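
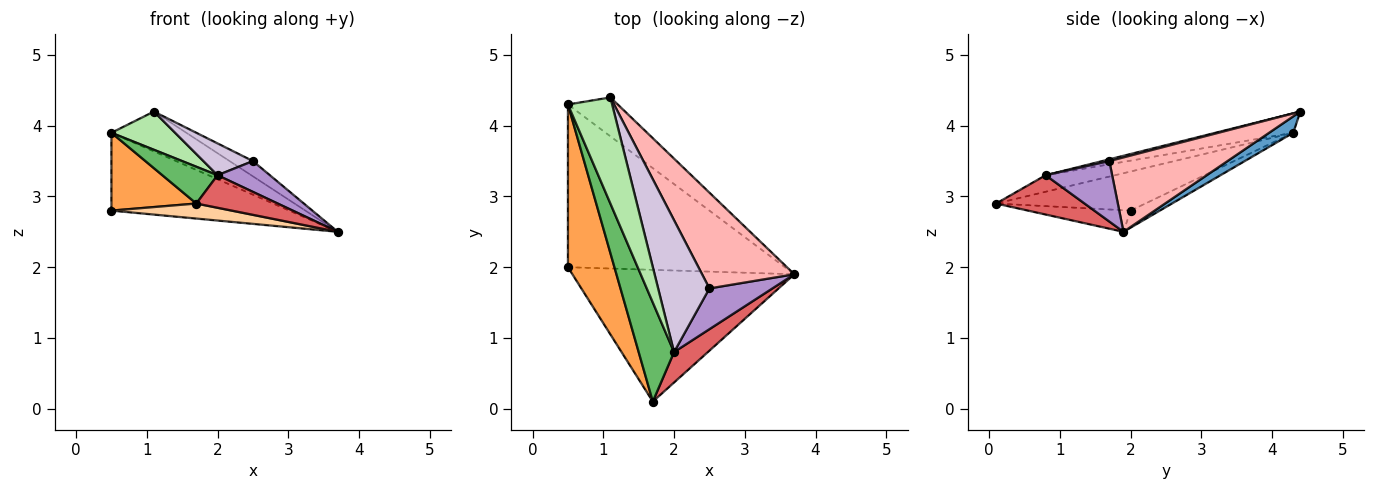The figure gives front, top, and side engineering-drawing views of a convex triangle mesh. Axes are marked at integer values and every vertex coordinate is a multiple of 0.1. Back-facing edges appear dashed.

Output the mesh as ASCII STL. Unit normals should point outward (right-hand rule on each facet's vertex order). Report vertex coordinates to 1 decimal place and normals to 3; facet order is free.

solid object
 facet normal 0.225 0.697 -0.681
  outer loop
   vertex 1.1 4.4 4.2
   vertex 3.7 1.9 2.5
   vertex 0.5 4.3 3.9
  endloop
 endfacet
 facet normal -0.071 0.430 -0.900
  outer loop
   vertex 0.5 2.0 2.8
   vertex 0.5 4.3 3.9
   vertex 3.7 1.9 2.5
  endloop
 endfacet
 facet normal -0.604 -0.344 0.719
  outer loop
   vertex 0.5 2.0 2.8
   vertex 1.7 0.1 2.9
   vertex 0.5 4.3 3.9
  endloop
 endfacet
 facet normal -0.096 -0.113 -0.989
  outer loop
   vertex 0.5 2.0 2.8
   vertex 3.7 1.9 2.5
   vertex 1.7 0.1 2.9
  endloop
 endfacet
 facet normal -0.401 -0.319 0.859
  outer loop
   vertex 2.0 0.8 3.3
   vertex 0.5 4.3 3.9
   vertex 1.7 0.1 2.9
  endloop
 endfacet
 facet normal -0.383 -0.313 0.869
  outer loop
   vertex 2.0 0.8 3.3
   vertex 1.1 4.4 4.2
   vertex 0.5 4.3 3.9
  endloop
 endfacet
 facet normal 0.622 -0.572 0.535
  outer loop
   vertex 2.0 0.8 3.3
   vertex 1.7 0.1 2.9
   vertex 3.7 1.9 2.5
  endloop
 endfacet
 facet normal 0.623 0.123 0.772
  outer loop
   vertex 2.5 1.7 3.5
   vertex 3.7 1.9 2.5
   vertex 1.1 4.4 4.2
  endloop
 endfacet
 facet normal 0.608 -0.479 0.634
  outer loop
   vertex 2.5 1.7 3.5
   vertex 2.0 0.8 3.3
   vertex 3.7 1.9 2.5
  endloop
 endfacet
 facet normal 0.034 -0.235 0.972
  outer loop
   vertex 2.5 1.7 3.5
   vertex 1.1 4.4 4.2
   vertex 2.0 0.8 3.3
  endloop
 endfacet
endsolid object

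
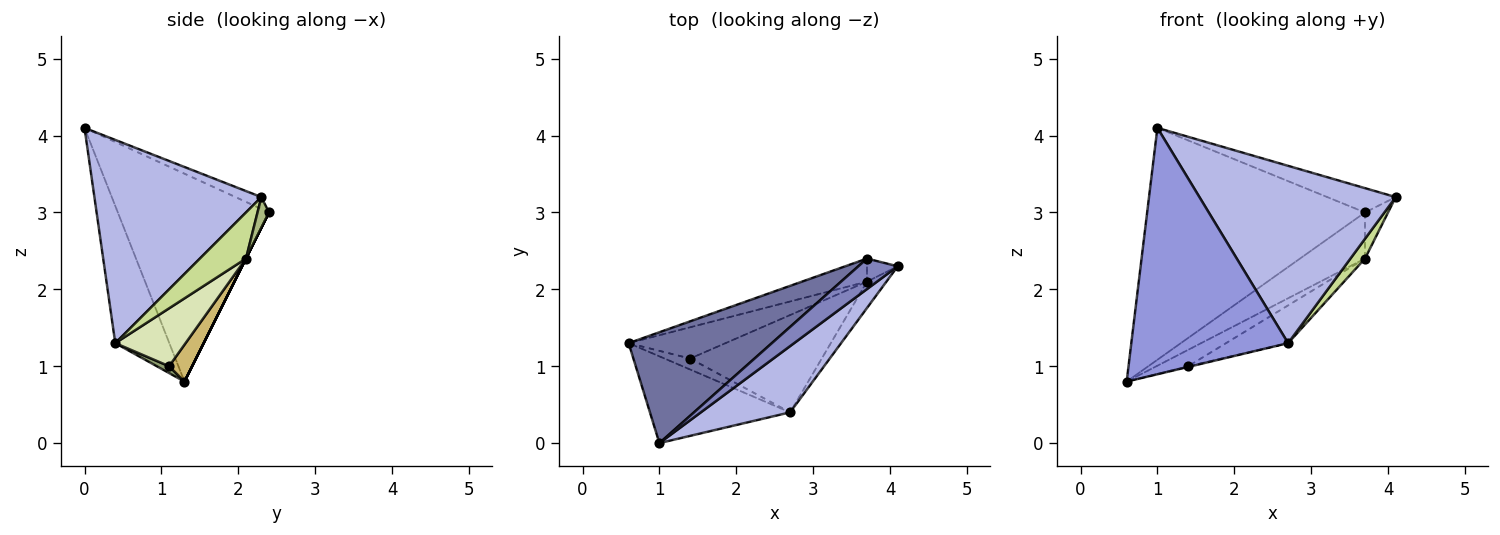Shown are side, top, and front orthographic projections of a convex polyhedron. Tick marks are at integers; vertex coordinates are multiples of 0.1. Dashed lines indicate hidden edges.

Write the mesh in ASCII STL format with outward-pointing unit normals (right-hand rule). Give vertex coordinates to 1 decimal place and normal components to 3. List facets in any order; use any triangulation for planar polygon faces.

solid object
 facet normal -0.531 0.765 0.366
  outer loop
   vertex 3.7 2.4 3.0
   vertex 0.6 1.3 0.8
   vertex 1.0 0.0 4.1
  endloop
 endfacet
 facet normal -0.229 0.607 0.761
  outer loop
   vertex 3.7 2.4 3.0
   vertex 1.0 0.0 4.1
   vertex 4.1 2.3 3.2
  endloop
 endfacet
 facet normal -0.309 -0.897 -0.316
  outer loop
   vertex 2.7 0.4 1.3
   vertex 1.0 0.0 4.1
   vertex 0.6 1.3 0.8
  endloop
 endfacet
 facet normal 0.623 -0.733 0.274
  outer loop
   vertex 2.7 0.4 1.3
   vertex 4.1 2.3 3.2
   vertex 1.0 0.0 4.1
  endloop
 endfacet
 facet normal 0.257 0.064 -0.964
  outer loop
   vertex 1.4 1.1 1.0
   vertex 2.7 0.4 1.3
   vertex 0.6 1.3 0.8
  endloop
 endfacet
 facet normal 0.408 0.816 -0.408
  outer loop
   vertex 3.7 2.1 2.4
   vertex 3.7 2.4 3.0
   vertex 4.1 2.3 3.2
  endloop
 endfacet
 facet normal 0.885 -0.279 -0.373
  outer loop
   vertex 3.7 2.1 2.4
   vertex 4.1 2.3 3.2
   vertex 2.7 0.4 1.3
  endloop
 endfacet
 facet normal 0.379 0.335 -0.862
  outer loop
   vertex 3.7 2.1 2.4
   vertex 2.7 0.4 1.3
   vertex 1.4 1.1 1.0
  endloop
 endfacet
 facet normal 0.000 0.894 -0.447
  outer loop
   vertex 3.7 2.1 2.4
   vertex 0.6 1.3 0.8
   vertex 3.7 2.4 3.0
  endloop
 endfacet
 facet normal 0.320 0.440 -0.839
  outer loop
   vertex 3.7 2.1 2.4
   vertex 1.4 1.1 1.0
   vertex 0.6 1.3 0.8
  endloop
 endfacet
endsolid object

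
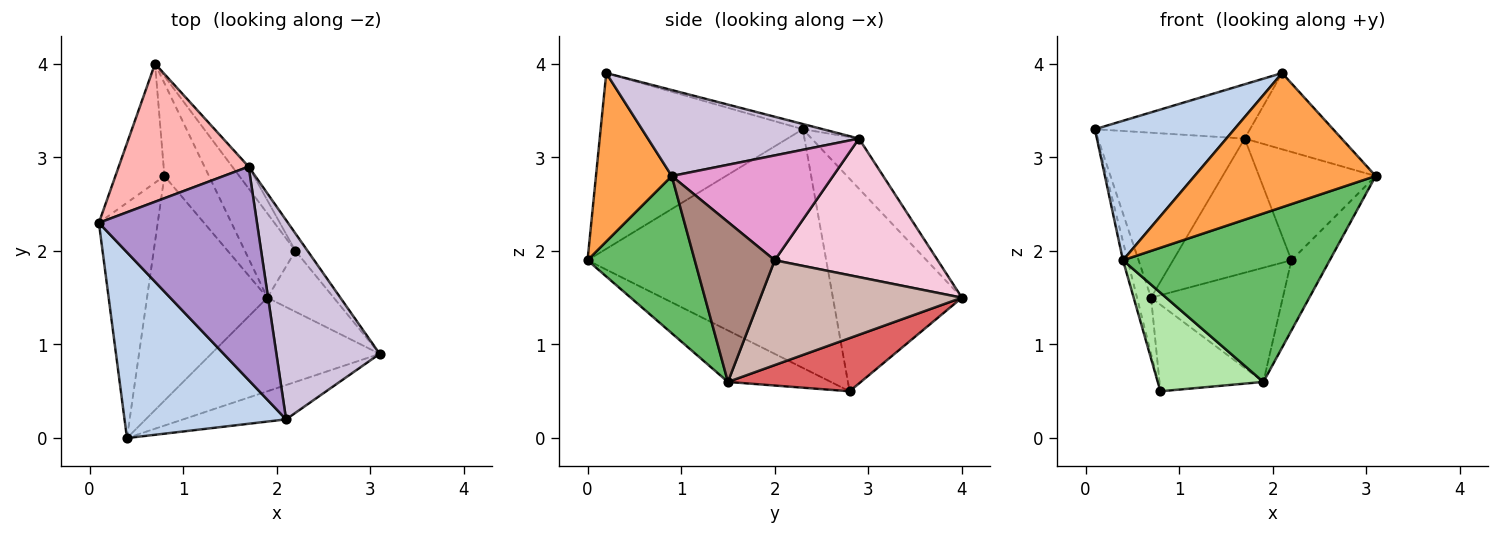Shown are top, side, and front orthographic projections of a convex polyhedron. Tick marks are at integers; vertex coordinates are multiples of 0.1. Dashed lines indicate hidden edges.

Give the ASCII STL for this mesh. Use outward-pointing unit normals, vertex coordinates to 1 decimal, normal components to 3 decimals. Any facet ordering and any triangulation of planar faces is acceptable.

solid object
 facet normal -0.971 0.019 -0.239
  outer loop
   vertex 0.8 2.8 0.5
   vertex 0.4 0.0 1.9
   vertex 0.1 2.3 3.3
  endloop
 endfacet
 facet normal -0.656 -0.453 0.603
  outer loop
   vertex 2.1 0.2 3.9
   vertex 0.1 2.3 3.3
   vertex 0.4 0.0 1.9
  endloop
 endfacet
 facet normal 0.376 -0.898 -0.230
  outer loop
   vertex 2.1 0.2 3.9
   vertex 0.4 0.0 1.9
   vertex 3.1 0.9 2.8
  endloop
 endfacet
 facet normal -0.969 0.105 -0.223
  outer loop
   vertex 0.7 4.0 1.5
   vertex 0.8 2.8 0.5
   vertex 0.1 2.3 3.3
  endloop
 endfacet
 facet normal 0.413 -0.796 -0.442
  outer loop
   vertex 1.9 1.5 0.6
   vertex 3.1 0.9 2.8
   vertex 0.4 0.0 1.9
  endloop
 endfacet
 facet normal -0.365 -0.374 -0.853
  outer loop
   vertex 1.9 1.5 0.6
   vertex 0.4 0.0 1.9
   vertex 0.8 2.8 0.5
  endloop
 endfacet
 facet normal 0.657 0.514 -0.551
  outer loop
   vertex 1.9 1.5 0.6
   vertex 0.8 2.8 0.5
   vertex 0.7 4.0 1.5
  endloop
 endfacet
 facet normal -0.240 0.744 0.623
  outer loop
   vertex 1.7 2.9 3.2
   vertex 0.7 4.0 1.5
   vertex 0.1 2.3 3.3
  endloop
 endfacet
 facet normal -0.032 0.246 0.969
  outer loop
   vertex 1.7 2.9 3.2
   vertex 0.1 2.3 3.3
   vertex 2.1 0.2 3.9
  endloop
 endfacet
 facet normal 0.614 0.282 0.737
  outer loop
   vertex 1.7 2.9 3.2
   vertex 2.1 0.2 3.9
   vertex 3.1 0.9 2.8
  endloop
 endfacet
 facet normal 0.845 0.404 -0.350
  outer loop
   vertex 2.2 2.0 1.9
   vertex 3.1 0.9 2.8
   vertex 1.9 1.5 0.6
  endloop
 endfacet
 facet normal 0.776 0.507 -0.374
  outer loop
   vertex 2.2 2.0 1.9
   vertex 1.9 1.5 0.6
   vertex 0.7 4.0 1.5
  endloop
 endfacet
 facet normal 0.807 0.583 -0.094
  outer loop
   vertex 2.2 2.0 1.9
   vertex 1.7 2.9 3.2
   vertex 3.1 0.9 2.8
  endloop
 endfacet
 facet normal 0.805 0.585 -0.095
  outer loop
   vertex 2.2 2.0 1.9
   vertex 0.7 4.0 1.5
   vertex 1.7 2.9 3.2
  endloop
 endfacet
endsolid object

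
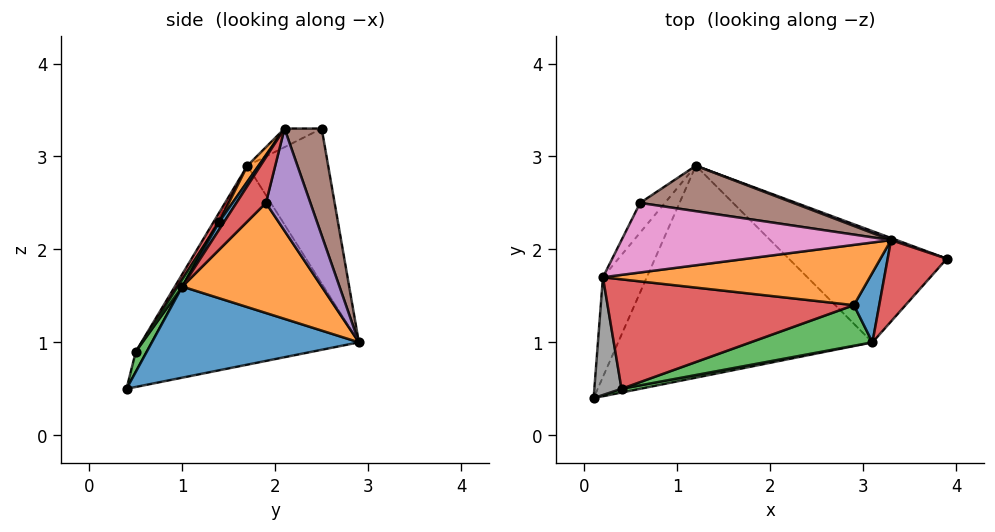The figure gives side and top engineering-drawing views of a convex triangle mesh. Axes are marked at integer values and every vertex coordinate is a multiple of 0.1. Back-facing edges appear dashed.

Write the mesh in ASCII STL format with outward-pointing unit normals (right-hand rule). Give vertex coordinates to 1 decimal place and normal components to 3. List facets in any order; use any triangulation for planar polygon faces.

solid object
 facet normal 0.337 0.040 -0.941
  outer loop
   vertex 3.1 1.0 1.6
   vertex 0.1 0.4 0.5
   vertex 1.2 2.9 1.0
  endloop
 endfacet
 facet normal 0.546 0.298 -0.783
  outer loop
   vertex 3.1 1.0 1.6
   vertex 1.2 2.9 1.0
   vertex 3.9 1.9 2.5
  endloop
 endfacet
 facet normal 0.146 -0.980 0.135
  outer loop
   vertex 0.4 0.5 0.9
   vertex 0.1 0.4 0.5
   vertex 3.1 1.0 1.6
  endloop
 endfacet
 facet normal 0.366 -0.800 0.475
  outer loop
   vertex 3.3 2.1 3.3
   vertex 3.1 1.0 1.6
   vertex 3.9 1.9 2.5
  endloop
 endfacet
 facet normal 0.338 0.941 0.018
  outer loop
   vertex 3.3 2.1 3.3
   vertex 3.9 1.9 2.5
   vertex 1.2 2.9 1.0
  endloop
 endfacet
 facet normal 0.143 0.968 0.206
  outer loop
   vertex 3.3 2.1 3.3
   vertex 1.2 2.9 1.0
   vertex 0.6 2.5 3.3
  endloop
 endfacet
 facet normal -0.062 -0.421 0.905
  outer loop
   vertex 0.2 1.7 2.9
   vertex 3.3 2.1 3.3
   vertex 0.6 2.5 3.3
  endloop
 endfacet
 facet normal -0.338 -0.821 0.459
  outer loop
   vertex 0.2 1.7 2.9
   vertex 0.1 0.4 0.5
   vertex 0.4 0.5 0.9
  endloop
 endfacet
 facet normal -0.883 0.427 -0.195
  outer loop
   vertex 0.2 1.7 2.9
   vertex 1.2 2.9 1.0
   vertex 0.1 0.4 0.5
  endloop
 endfacet
 facet normal -0.857 0.497 -0.137
  outer loop
   vertex 0.2 1.7 2.9
   vertex 0.6 2.5 3.3
   vertex 1.2 2.9 1.0
  endloop
 endfacet
 facet normal 0.157 -0.837 0.523
  outer loop
   vertex 2.9 1.4 2.3
   vertex 3.1 1.0 1.6
   vertex 3.3 2.1 3.3
  endloop
 endfacet
 facet normal 0.034 -0.825 0.564
  outer loop
   vertex 2.9 1.4 2.3
   vertex 3.3 2.1 3.3
   vertex 0.2 1.7 2.9
  endloop
 endfacet
 facet normal 0.030 -0.864 0.502
  outer loop
   vertex 2.9 1.4 2.3
   vertex 0.4 0.5 0.9
   vertex 3.1 1.0 1.6
  endloop
 endfacet
 facet normal 0.019 -0.856 0.516
  outer loop
   vertex 2.9 1.4 2.3
   vertex 0.2 1.7 2.9
   vertex 0.4 0.5 0.9
  endloop
 endfacet
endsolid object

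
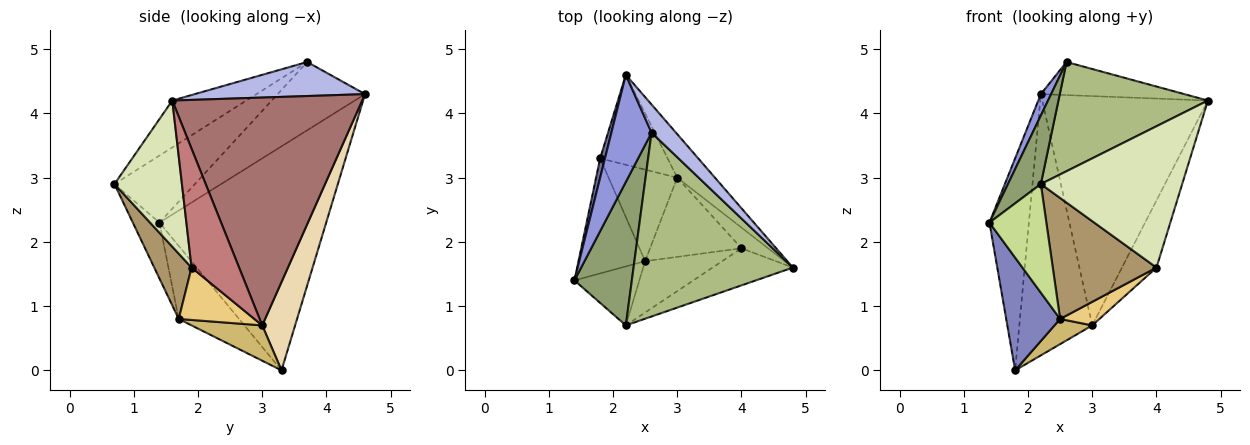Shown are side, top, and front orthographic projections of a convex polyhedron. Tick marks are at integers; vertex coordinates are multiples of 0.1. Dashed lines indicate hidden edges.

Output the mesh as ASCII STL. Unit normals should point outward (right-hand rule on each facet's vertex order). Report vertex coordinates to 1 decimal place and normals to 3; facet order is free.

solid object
 facet normal -0.973 0.230 0.021
  outer loop
   vertex 1.8 3.3 0.0
   vertex 1.4 1.4 2.3
   vertex 2.2 4.6 4.3
  endloop
 endfacet
 facet normal -0.617 -0.551 -0.562
  outer loop
   vertex 2.5 1.7 0.8
   vertex 1.4 1.4 2.3
   vertex 1.8 3.3 0.0
  endloop
 endfacet
 facet normal -0.858 -0.101 0.504
  outer loop
   vertex 2.6 3.7 4.8
   vertex 2.2 4.6 4.3
   vertex 1.4 1.4 2.3
  endloop
 endfacet
 facet normal 0.671 0.565 0.481
  outer loop
   vertex 2.6 3.7 4.8
   vertex 4.8 1.6 4.2
   vertex 2.2 4.6 4.3
  endloop
 endfacet
 facet normal -0.725 -0.297 0.621
  outer loop
   vertex 2.2 0.7 2.9
   vertex 2.6 3.7 4.8
   vertex 1.4 1.4 2.3
  endloop
 endfacet
 facet normal -0.245 -0.495 0.833
  outer loop
   vertex 2.2 0.7 2.9
   vertex 4.8 1.6 4.2
   vertex 2.6 3.7 4.8
  endloop
 endfacet
 facet normal -0.380 -0.813 -0.441
  outer loop
   vertex 2.2 0.7 2.9
   vertex 1.4 1.4 2.3
   vertex 2.5 1.7 0.8
  endloop
 endfacet
 facet normal 0.419 -0.878 -0.230
  outer loop
   vertex 2.2 0.7 2.9
   vertex 4.0 1.9 1.6
   vertex 4.8 1.6 4.2
  endloop
 endfacet
 facet normal 0.314 -0.874 -0.371
  outer loop
   vertex 2.2 0.7 2.9
   vertex 2.5 1.7 0.8
   vertex 4.0 1.9 1.6
  endloop
 endfacet
 facet normal 0.445 -0.237 -0.864
  outer loop
   vertex 3.0 3.0 0.7
   vertex 2.5 1.7 0.8
   vertex 1.8 3.3 0.0
  endloop
 endfacet
 facet normal 0.481 -0.250 -0.840
  outer loop
   vertex 3.0 3.0 0.7
   vertex 4.0 1.9 1.6
   vertex 2.5 1.7 0.8
  endloop
 endfacet
 facet normal 0.392 0.870 -0.299
  outer loop
   vertex 3.0 3.0 0.7
   vertex 1.8 3.3 0.0
   vertex 2.2 4.6 4.3
  endloop
 endfacet
 facet normal 0.748 0.652 -0.124
  outer loop
   vertex 3.0 3.0 0.7
   vertex 2.2 4.6 4.3
   vertex 4.8 1.6 4.2
  endloop
 endfacet
 facet normal 0.796 0.578 -0.178
  outer loop
   vertex 3.0 3.0 0.7
   vertex 4.8 1.6 4.2
   vertex 4.0 1.9 1.6
  endloop
 endfacet
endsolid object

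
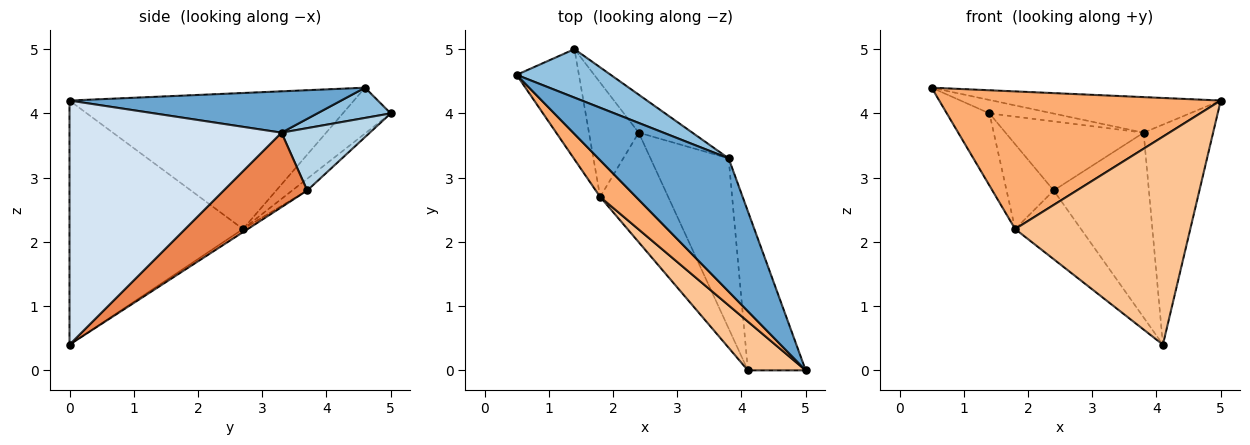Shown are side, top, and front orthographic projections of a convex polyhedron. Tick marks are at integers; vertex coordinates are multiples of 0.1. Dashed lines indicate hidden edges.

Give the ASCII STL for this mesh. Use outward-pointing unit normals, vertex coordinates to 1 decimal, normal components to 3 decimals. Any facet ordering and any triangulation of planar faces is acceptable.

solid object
 facet normal 0.293 0.247 0.924
  outer loop
   vertex 3.8 3.3 3.7
   vertex 0.5 4.6 4.4
   vertex 5.0 0.0 4.2
  endloop
 endfacet
 facet normal 0.296 0.255 0.921
  outer loop
   vertex 3.8 3.3 3.7
   vertex 1.4 5.0 4.0
   vertex 0.5 4.6 4.4
  endloop
 endfacet
 facet normal 0.489 0.764 -0.421
  outer loop
   vertex 3.8 3.3 3.7
   vertex 2.4 3.7 2.8
   vertex 1.4 5.0 4.0
  endloop
 endfacet
 facet normal 0.927 0.304 -0.220
  outer loop
   vertex 3.8 3.3 3.7
   vertex 5.0 0.0 4.2
   vertex 4.1 0.0 0.4
  endloop
 endfacet
 facet normal 0.542 0.618 -0.569
  outer loop
   vertex 3.8 3.3 3.7
   vertex 4.1 0.0 0.4
   vertex 2.4 3.7 2.8
  endloop
 endfacet
 facet normal -0.699 -0.691 0.184
  outer loop
   vertex 1.8 2.7 2.2
   vertex 5.0 0.0 4.2
   vertex 0.5 4.6 4.4
  endloop
 endfacet
 facet normal -0.694 -0.701 0.164
  outer loop
   vertex 1.8 2.7 2.2
   vertex 4.1 0.0 0.4
   vertex 5.0 0.0 4.2
  endloop
 endfacet
 facet normal -0.039 0.531 -0.846
  outer loop
   vertex 1.8 2.7 2.2
   vertex 2.4 3.7 2.8
   vertex 4.1 0.0 0.4
  endloop
 endfacet
 facet normal -0.524 0.467 -0.713
  outer loop
   vertex 1.8 2.7 2.2
   vertex 0.5 4.6 4.4
   vertex 1.4 5.0 4.0
  endloop
 endfacet
 facet normal -0.186 0.585 -0.789
  outer loop
   vertex 1.8 2.7 2.2
   vertex 1.4 5.0 4.0
   vertex 2.4 3.7 2.8
  endloop
 endfacet
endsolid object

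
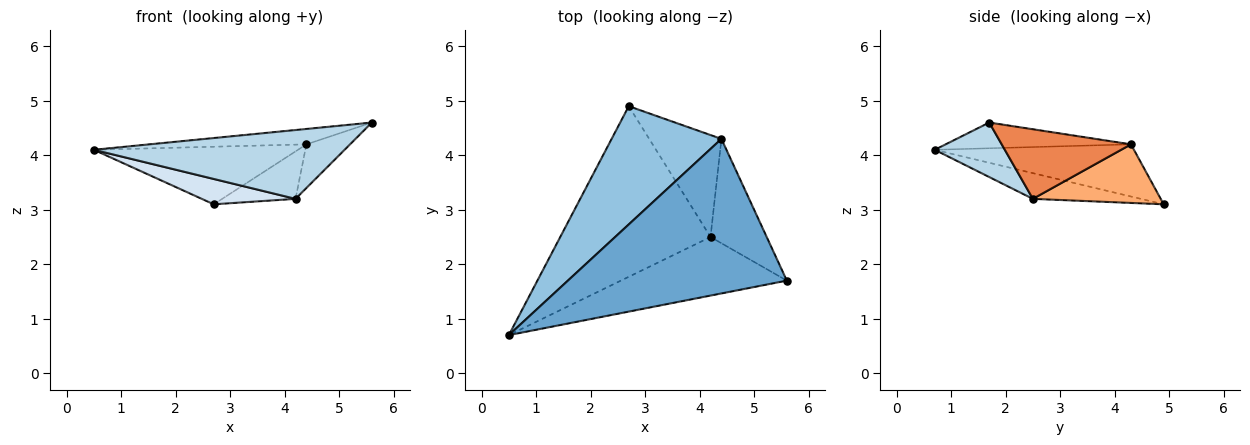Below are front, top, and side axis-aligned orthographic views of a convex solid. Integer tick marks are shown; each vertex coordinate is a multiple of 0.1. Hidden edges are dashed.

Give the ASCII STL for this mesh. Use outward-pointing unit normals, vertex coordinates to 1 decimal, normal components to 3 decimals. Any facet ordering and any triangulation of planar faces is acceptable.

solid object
 facet normal -0.116 0.098 0.988
  outer loop
   vertex 4.4 4.3 4.2
   vertex 0.5 0.7 4.1
   vertex 5.6 1.7 4.6
  endloop
 endfacet
 facet normal -0.393 0.403 0.827
  outer loop
   vertex 4.4 4.3 4.2
   vertex 2.7 4.9 3.1
   vertex 0.5 0.7 4.1
  endloop
 endfacet
 facet normal 0.208 -0.745 -0.634
  outer loop
   vertex 4.2 2.5 3.2
   vertex 5.6 1.7 4.6
   vertex 0.5 0.7 4.1
  endloop
 endfacet
 facet normal -0.167 -0.145 -0.975
  outer loop
   vertex 4.2 2.5 3.2
   vertex 0.5 0.7 4.1
   vertex 2.7 4.9 3.1
  endloop
 endfacet
 facet normal 0.753 0.254 -0.608
  outer loop
   vertex 4.2 2.5 3.2
   vertex 4.4 4.3 4.2
   vertex 5.6 1.7 4.6
  endloop
 endfacet
 facet normal 0.593 0.340 -0.730
  outer loop
   vertex 4.2 2.5 3.2
   vertex 2.7 4.9 3.1
   vertex 4.4 4.3 4.2
  endloop
 endfacet
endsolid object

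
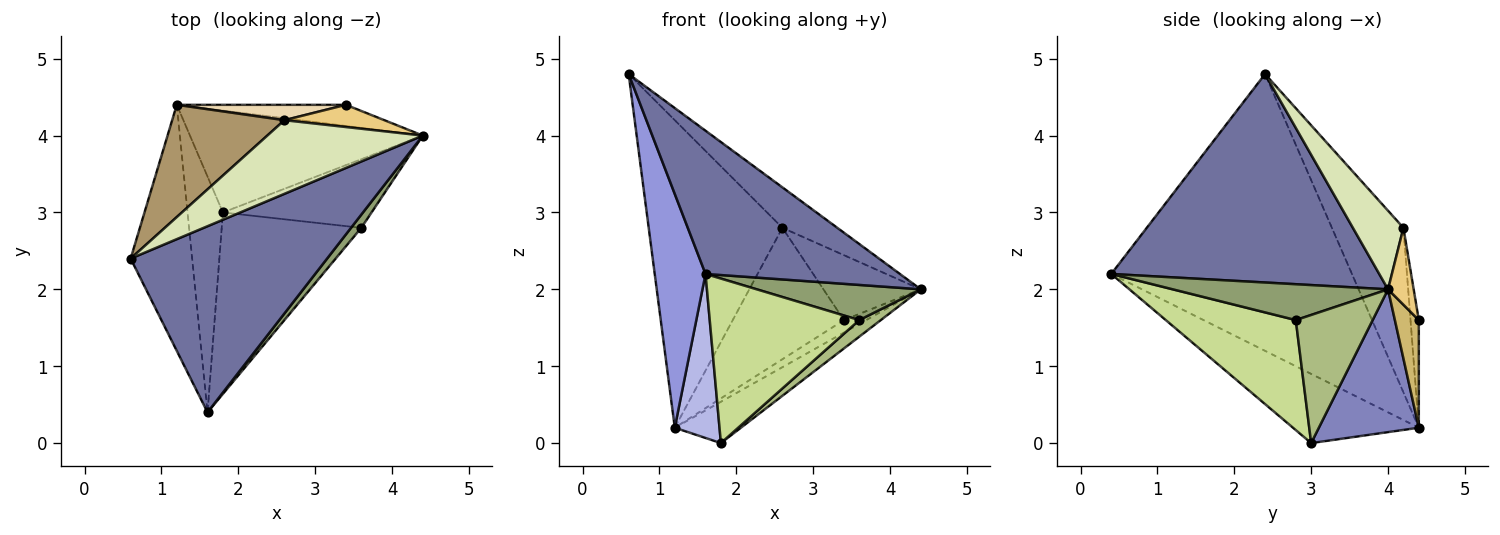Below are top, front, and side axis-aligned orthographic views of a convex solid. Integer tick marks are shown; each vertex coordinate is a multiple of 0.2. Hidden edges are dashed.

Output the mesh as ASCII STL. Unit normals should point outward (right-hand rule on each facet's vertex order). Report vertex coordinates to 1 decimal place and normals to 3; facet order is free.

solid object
 facet normal 0.644 -0.467 0.607
  outer loop
   vertex 1.6 0.4 2.2
   vertex 4.4 4.0 2.0
   vertex 0.6 2.4 4.8
  endloop
 endfacet
 facet normal 0.494 0.327 -0.806
  outer loop
   vertex 1.2 4.4 0.2
   vertex 4.4 4.0 2.0
   vertex 1.8 3.0 0.0
  endloop
 endfacet
 facet normal -0.956 -0.202 -0.212
  outer loop
   vertex 1.2 4.4 0.2
   vertex 1.6 0.4 2.2
   vertex 0.6 2.4 4.8
  endloop
 endfacet
 facet normal -0.849 -0.302 -0.434
  outer loop
   vertex 1.2 4.4 0.2
   vertex 1.8 3.0 0.0
   vertex 1.6 0.4 2.2
  endloop
 endfacet
 facet normal 0.776 -0.591 0.222
  outer loop
   vertex 3.6 2.8 1.6
   vertex 4.4 4.0 2.0
   vertex 1.6 0.4 2.2
  endloop
 endfacet
 facet normal 0.642 -0.180 -0.745
  outer loop
   vertex 3.6 2.8 1.6
   vertex 1.8 3.0 0.0
   vertex 4.4 4.0 2.0
  endloop
 endfacet
 facet normal 0.504 -0.580 -0.640
  outer loop
   vertex 3.6 2.8 1.6
   vertex 1.6 0.4 2.2
   vertex 1.8 3.0 0.0
  endloop
 endfacet
 facet normal 0.405 0.440 0.801
  outer loop
   vertex 2.6 4.2 2.8
   vertex 0.6 2.4 4.8
   vertex 4.4 4.0 2.0
  endloop
 endfacet
 facet normal -0.449 0.839 0.306
  outer loop
   vertex 2.6 4.2 2.8
   vertex 1.2 4.4 0.2
   vertex 0.6 2.4 4.8
  endloop
 endfacet
 facet normal 0.480 0.446 -0.755
  outer loop
   vertex 3.4 4.4 1.6
   vertex 4.4 4.0 2.0
   vertex 1.2 4.4 0.2
  endloop
 endfacet
 facet normal 0.242 0.918 0.314
  outer loop
   vertex 3.4 4.4 1.6
   vertex 2.6 4.2 2.8
   vertex 4.4 4.0 2.0
  endloop
 endfacet
 facet normal -0.074 0.991 0.116
  outer loop
   vertex 3.4 4.4 1.6
   vertex 1.2 4.4 0.2
   vertex 2.6 4.2 2.8
  endloop
 endfacet
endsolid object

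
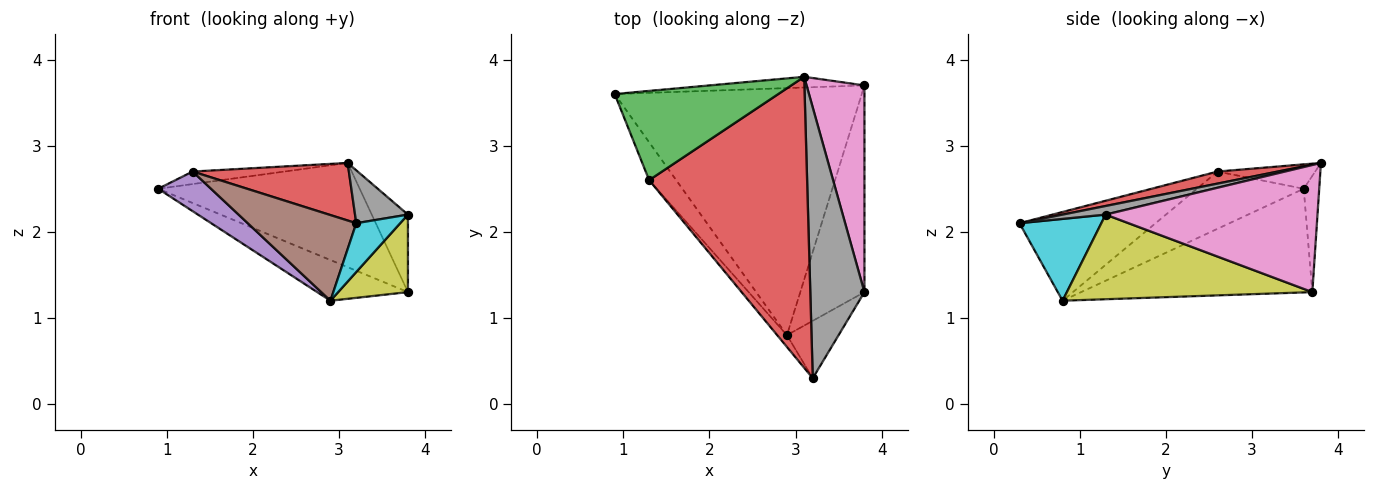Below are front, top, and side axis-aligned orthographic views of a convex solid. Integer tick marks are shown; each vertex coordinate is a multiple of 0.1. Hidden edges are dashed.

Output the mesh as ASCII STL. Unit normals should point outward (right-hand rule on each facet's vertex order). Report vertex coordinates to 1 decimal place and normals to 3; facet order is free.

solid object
 facet normal -0.076 0.992 -0.102
  outer loop
   vertex 3.1 3.8 2.8
   vertex 3.8 3.7 1.3
   vertex 0.9 3.6 2.5
  endloop
 endfacet
 facet normal -0.382 0.150 -0.912
  outer loop
   vertex 2.9 0.8 1.2
   vertex 0.9 3.6 2.5
   vertex 3.8 3.7 1.3
  endloop
 endfacet
 facet normal -0.146 0.137 0.980
  outer loop
   vertex 1.3 2.6 2.7
   vertex 3.1 3.8 2.8
   vertex 0.9 3.6 2.5
  endloop
 endfacet
 facet normal 0.075 -0.194 0.978
  outer loop
   vertex 1.3 2.6 2.7
   vertex 3.2 0.3 2.1
   vertex 3.1 3.8 2.8
  endloop
 endfacet
 facet normal -0.825 -0.408 -0.390
  outer loop
   vertex 1.3 2.6 2.7
   vertex 0.9 3.6 2.5
   vertex 2.9 0.8 1.2
  endloop
 endfacet
 facet normal -0.779 -0.621 -0.085
  outer loop
   vertex 1.3 2.6 2.7
   vertex 2.9 0.8 1.2
   vertex 3.2 0.3 2.1
  endloop
 endfacet
 facet normal 0.899 0.154 0.409
  outer loop
   vertex 3.8 1.3 2.2
   vertex 3.8 3.7 1.3
   vertex 3.1 3.8 2.8
  endloop
 endfacet
 facet normal 0.154 -0.190 0.970
  outer loop
   vertex 3.8 1.3 2.2
   vertex 3.1 3.8 2.8
   vertex 3.2 0.3 2.1
  endloop
 endfacet
 facet normal 0.777 -0.221 -0.589
  outer loop
   vertex 3.8 1.3 2.2
   vertex 2.9 0.8 1.2
   vertex 3.8 3.7 1.3
  endloop
 endfacet
 facet normal 0.770 -0.413 -0.486
  outer loop
   vertex 3.8 1.3 2.2
   vertex 3.2 0.3 2.1
   vertex 2.9 0.8 1.2
  endloop
 endfacet
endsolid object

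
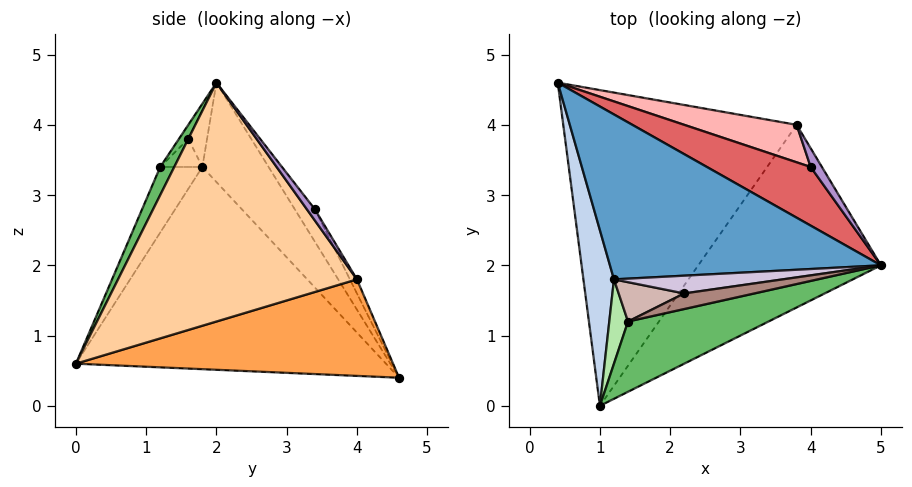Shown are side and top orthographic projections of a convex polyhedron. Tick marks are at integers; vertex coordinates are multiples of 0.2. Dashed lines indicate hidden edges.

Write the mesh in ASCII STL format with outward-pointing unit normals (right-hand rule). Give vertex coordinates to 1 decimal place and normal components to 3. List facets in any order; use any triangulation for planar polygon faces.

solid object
 facet normal -0.255 0.672 0.695
  outer loop
   vertex 1.2 1.8 3.4
   vertex 5.0 2.0 4.6
   vertex 0.4 4.6 0.4
  endloop
 endfacet
 facet normal -0.981 -0.122 0.148
  outer loop
   vertex 1.2 1.8 3.4
   vertex 0.4 4.6 0.4
   vertex 1.0 0.0 0.6
  endloop
 endfacet
 facet normal 0.382 0.010 -0.924
  outer loop
   vertex 3.8 4.0 1.8
   vertex 1.0 0.0 0.6
   vertex 0.4 4.6 0.4
  endloop
 endfacet
 facet normal 0.744 -0.350 -0.569
  outer loop
   vertex 3.8 4.0 1.8
   vertex 5.0 2.0 4.6
   vertex 1.0 0.0 0.6
  endloop
 endfacet
 facet normal 0.077 -0.920 0.383
  outer loop
   vertex 1.4 1.2 3.4
   vertex 1.0 0.0 0.6
   vertex 5.0 2.0 4.6
  endloop
 endfacet
 facet normal -0.916 -0.305 0.262
  outer loop
   vertex 1.4 1.2 3.4
   vertex 1.2 1.8 3.4
   vertex 1.0 0.0 0.6
  endloop
 endfacet
 facet normal -0.209 0.712 0.670
  outer loop
   vertex 4.0 3.4 2.8
   vertex 0.4 4.6 0.4
   vertex 5.0 2.0 4.6
  endloop
 endfacet
 facet normal -0.065 0.850 0.523
  outer loop
   vertex 4.0 3.4 2.8
   vertex 3.8 4.0 1.8
   vertex 0.4 4.6 0.4
  endloop
 endfacet
 facet normal 0.408 0.816 0.408
  outer loop
   vertex 4.0 3.4 2.8
   vertex 5.0 2.0 4.6
   vertex 3.8 4.0 1.8
  endloop
 endfacet
 facet normal -0.302 0.302 0.905
  outer loop
   vertex 2.2 1.6 3.8
   vertex 5.0 2.0 4.6
   vertex 1.2 1.8 3.4
  endloop
 endfacet
 facet normal -0.169 -0.507 0.845
  outer loop
   vertex 2.2 1.6 3.8
   vertex 1.4 1.2 3.4
   vertex 5.0 2.0 4.6
  endloop
 endfacet
 facet normal -0.391 -0.130 0.911
  outer loop
   vertex 2.2 1.6 3.8
   vertex 1.2 1.8 3.4
   vertex 1.4 1.2 3.4
  endloop
 endfacet
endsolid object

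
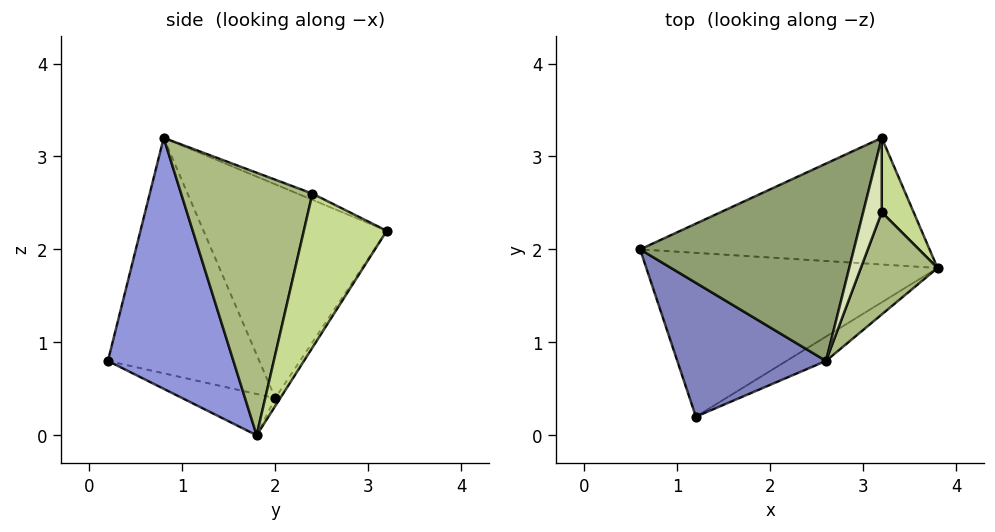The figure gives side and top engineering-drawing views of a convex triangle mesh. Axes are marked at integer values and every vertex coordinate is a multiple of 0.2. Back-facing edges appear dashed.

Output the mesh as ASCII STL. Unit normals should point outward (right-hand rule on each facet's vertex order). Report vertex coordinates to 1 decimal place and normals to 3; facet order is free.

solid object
 facet normal -0.136 -0.258 -0.957
  outer loop
   vertex 1.2 0.2 0.8
   vertex 0.6 2.0 0.4
   vertex 3.8 1.8 0.0
  endloop
 endfacet
 facet normal -0.834 -0.161 0.527
  outer loop
   vertex 2.6 0.8 3.2
   vertex 0.6 2.0 0.4
   vertex 1.2 0.2 0.8
  endloop
 endfacet
 facet normal 0.505 -0.860 -0.079
  outer loop
   vertex 2.6 0.8 3.2
   vertex 1.2 0.2 0.8
   vertex 3.8 1.8 0.0
  endloop
 endfacet
 facet normal -0.015 0.842 -0.540
  outer loop
   vertex 3.2 3.2 2.2
   vertex 3.8 1.8 0.0
   vertex 0.6 2.0 0.4
  endloop
 endfacet
 facet normal -0.640 0.426 0.640
  outer loop
   vertex 3.2 3.2 2.2
   vertex 0.6 2.0 0.4
   vertex 2.6 0.8 3.2
  endloop
 endfacet
 facet normal 0.930 -0.247 0.272
  outer loop
   vertex 3.2 2.4 2.6
   vertex 2.6 0.8 3.2
   vertex 3.8 1.8 0.0
  endloop
 endfacet
 facet normal 0.974 0.101 0.202
  outer loop
   vertex 3.2 2.4 2.6
   vertex 3.8 1.8 0.0
   vertex 3.2 3.2 2.2
  endloop
 endfacet
 facet normal -0.286 0.429 0.857
  outer loop
   vertex 3.2 2.4 2.6
   vertex 3.2 3.2 2.2
   vertex 2.6 0.8 3.2
  endloop
 endfacet
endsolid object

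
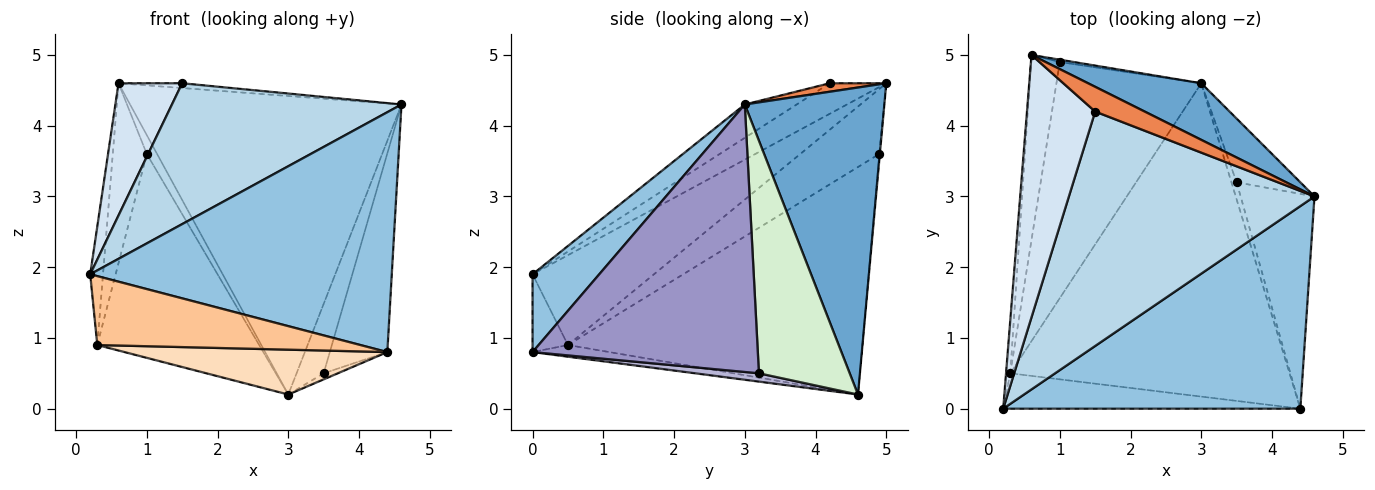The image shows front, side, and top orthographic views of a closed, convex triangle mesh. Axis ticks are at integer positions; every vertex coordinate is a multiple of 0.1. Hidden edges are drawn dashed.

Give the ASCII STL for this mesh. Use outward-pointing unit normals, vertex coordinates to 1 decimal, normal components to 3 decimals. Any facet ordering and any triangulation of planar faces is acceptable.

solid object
 facet normal 0.451 0.877 0.166
  outer loop
   vertex 3.0 4.6 0.2
   vertex 0.6 5.0 4.6
   vertex 4.6 3.0 4.3
  endloop
 endfacet
 facet normal 0.167 -0.753 0.636
  outer loop
   vertex 4.4 0.0 0.8
   vertex 4.6 3.0 4.3
   vertex 0.2 0.0 1.9
  endloop
 endfacet
 facet normal -0.116 -0.512 0.851
  outer loop
   vertex 1.5 4.2 4.6
   vertex 0.2 0.0 1.9
   vertex 4.6 3.0 4.3
  endloop
 endfacet
 facet normal -0.372 -0.418 0.829
  outer loop
   vertex 1.5 4.2 4.6
   vertex 0.6 5.0 4.6
   vertex 0.2 0.0 1.9
  endloop
 endfacet
 facet normal 0.166 0.187 0.968
  outer loop
   vertex 1.5 4.2 4.6
   vertex 4.6 3.0 4.3
   vertex 0.6 5.0 4.6
  endloop
 endfacet
 facet normal -0.062 0.990 -0.124
  outer loop
   vertex 1.0 4.9 3.6
   vertex 0.6 5.0 4.6
   vertex 3.0 4.6 0.2
  endloop
 endfacet
 facet normal -0.119 -0.883 -0.454
  outer loop
   vertex 0.3 0.5 0.9
   vertex 4.4 0.0 0.8
   vertex 0.2 0.0 1.9
  endloop
 endfacet
 facet normal -0.041 -0.142 -0.989
  outer loop
   vertex 0.3 0.5 0.9
   vertex 3.0 4.6 0.2
   vertex 4.4 0.0 0.8
  endloop
 endfacet
 facet normal -0.765 0.421 -0.487
  outer loop
   vertex 0.3 0.5 0.9
   vertex 1.0 4.9 3.6
   vertex 3.0 4.6 0.2
  endloop
 endfacet
 facet normal -0.993 0.105 -0.047
  outer loop
   vertex 0.3 0.5 0.9
   vertex 0.2 0.0 1.9
   vertex 0.6 5.0 4.6
  endloop
 endfacet
 facet normal -0.851 0.367 -0.377
  outer loop
   vertex 0.3 0.5 0.9
   vertex 0.6 5.0 4.6
   vertex 1.0 4.9 3.6
  endloop
 endfacet
 facet normal 0.927 0.277 -0.254
  outer loop
   vertex 3.5 3.2 0.5
   vertex 3.0 4.6 0.2
   vertex 4.6 3.0 4.3
  endloop
 endfacet
 facet normal 0.936 0.239 -0.258
  outer loop
   vertex 3.5 3.2 0.5
   vertex 4.6 3.0 4.3
   vertex 4.4 0.0 0.8
  endloop
 endfacet
 facet normal 0.832 0.185 -0.524
  outer loop
   vertex 3.5 3.2 0.5
   vertex 4.4 0.0 0.8
   vertex 3.0 4.6 0.2
  endloop
 endfacet
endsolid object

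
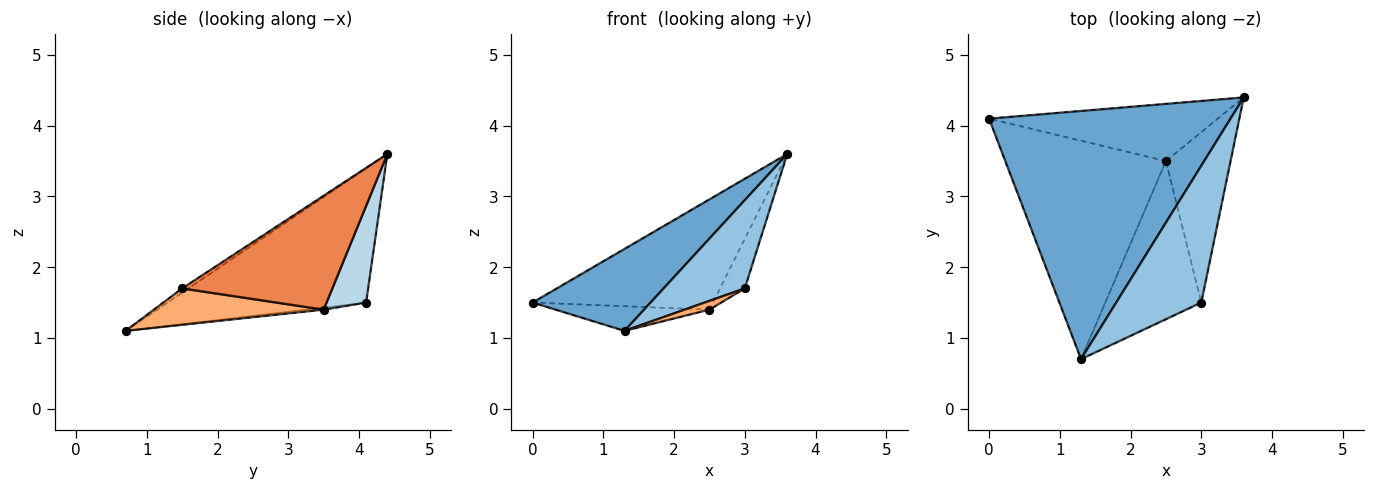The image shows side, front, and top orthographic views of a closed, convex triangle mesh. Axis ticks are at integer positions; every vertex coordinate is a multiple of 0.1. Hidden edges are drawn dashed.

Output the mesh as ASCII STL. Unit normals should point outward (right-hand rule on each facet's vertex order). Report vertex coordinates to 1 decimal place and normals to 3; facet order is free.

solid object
 facet normal -0.467 -0.277 0.840
  outer loop
   vertex 1.3 0.7 1.1
   vertex 3.6 4.4 3.6
   vertex 0.0 4.1 1.5
  endloop
 endfacet
 facet normal -0.042 -0.542 0.840
  outer loop
   vertex 3.0 1.5 1.7
   vertex 3.6 4.4 3.6
   vertex 1.3 0.7 1.1
  endloop
 endfacet
 facet normal 0.191 0.871 -0.452
  outer loop
   vertex 2.5 3.5 1.4
   vertex 0.0 4.1 1.5
   vertex 3.6 4.4 3.6
  endloop
 endfacet
 facet normal -0.013 0.112 -0.994
  outer loop
   vertex 2.5 3.5 1.4
   vertex 1.3 0.7 1.1
   vertex 0.0 4.1 1.5
  endloop
 endfacet
 facet normal 0.861 0.142 -0.489
  outer loop
   vertex 2.5 3.5 1.4
   vertex 3.6 4.4 3.6
   vertex 3.0 1.5 1.7
  endloop
 endfacet
 facet normal 0.354 -0.052 -0.934
  outer loop
   vertex 2.5 3.5 1.4
   vertex 3.0 1.5 1.7
   vertex 1.3 0.7 1.1
  endloop
 endfacet
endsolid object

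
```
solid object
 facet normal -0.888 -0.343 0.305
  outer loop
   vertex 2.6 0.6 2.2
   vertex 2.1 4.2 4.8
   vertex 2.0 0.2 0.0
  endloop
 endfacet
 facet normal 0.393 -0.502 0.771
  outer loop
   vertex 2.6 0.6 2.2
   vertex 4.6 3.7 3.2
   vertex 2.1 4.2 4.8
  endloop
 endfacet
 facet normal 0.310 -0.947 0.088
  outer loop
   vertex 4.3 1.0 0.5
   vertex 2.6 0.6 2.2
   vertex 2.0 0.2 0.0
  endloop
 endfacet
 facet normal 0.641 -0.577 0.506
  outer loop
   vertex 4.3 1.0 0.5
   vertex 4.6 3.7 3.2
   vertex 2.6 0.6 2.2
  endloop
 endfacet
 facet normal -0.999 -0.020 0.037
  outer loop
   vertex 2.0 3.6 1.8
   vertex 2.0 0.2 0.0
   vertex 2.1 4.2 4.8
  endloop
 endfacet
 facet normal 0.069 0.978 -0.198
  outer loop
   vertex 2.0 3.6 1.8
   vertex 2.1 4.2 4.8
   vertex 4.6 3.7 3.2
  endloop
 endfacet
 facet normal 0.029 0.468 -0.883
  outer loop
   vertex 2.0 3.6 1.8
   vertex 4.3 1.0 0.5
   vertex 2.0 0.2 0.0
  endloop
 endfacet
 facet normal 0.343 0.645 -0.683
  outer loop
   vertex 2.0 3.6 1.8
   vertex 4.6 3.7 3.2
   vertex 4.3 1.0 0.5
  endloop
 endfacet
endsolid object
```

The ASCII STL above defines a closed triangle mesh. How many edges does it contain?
12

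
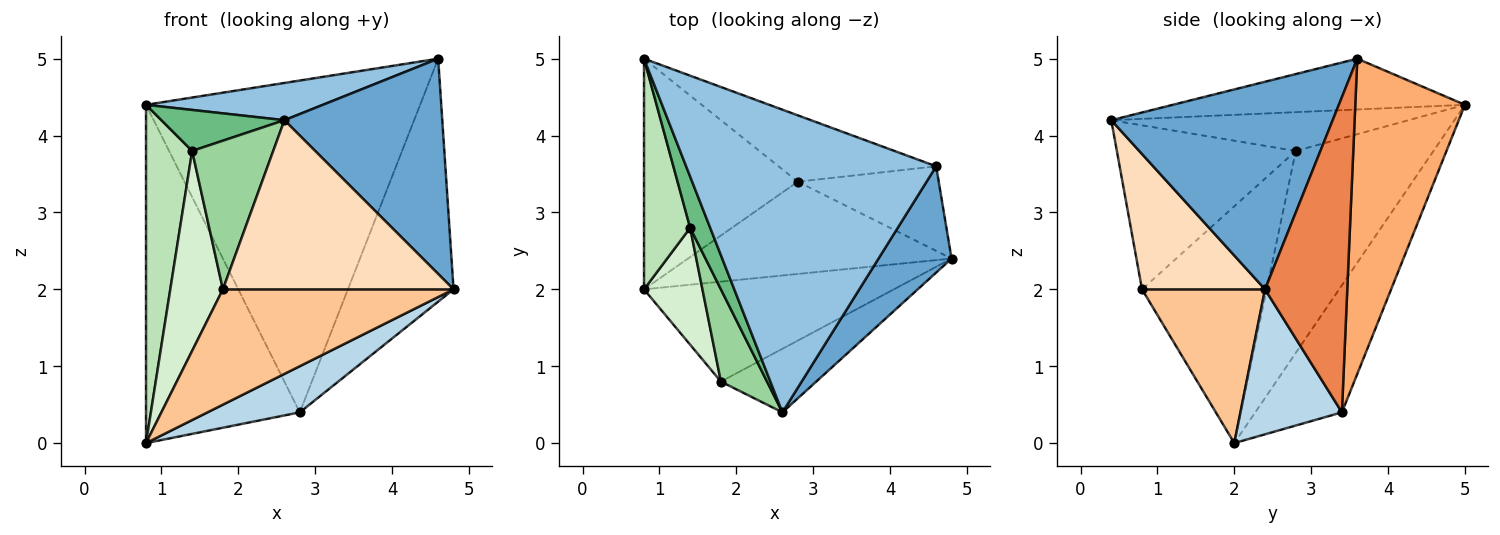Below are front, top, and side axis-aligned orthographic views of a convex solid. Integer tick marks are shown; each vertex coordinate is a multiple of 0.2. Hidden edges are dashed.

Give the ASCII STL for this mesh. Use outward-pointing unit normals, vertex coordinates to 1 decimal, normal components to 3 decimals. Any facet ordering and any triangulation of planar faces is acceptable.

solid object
 facet normal 0.783 -0.558 0.275
  outer loop
   vertex 4.6 3.6 5.0
   vertex 2.6 0.4 4.2
   vertex 4.8 2.4 2.0
  endloop
 endfacet
 facet normal -0.198 -0.120 0.973
  outer loop
   vertex 4.6 3.6 5.0
   vertex 0.8 5.0 4.4
   vertex 2.6 0.4 4.2
  endloop
 endfacet
 facet normal 0.441 -0.401 -0.803
  outer loop
   vertex 2.8 3.4 0.4
   vertex 4.8 2.4 2.0
   vertex 0.8 2.0 0.0
  endloop
 endfacet
 facet normal -0.422 0.749 -0.511
  outer loop
   vertex 2.8 3.4 0.4
   vertex 0.8 2.0 0.0
   vertex 0.8 5.0 4.4
  endloop
 endfacet
 facet normal 0.592 0.761 -0.265
  outer loop
   vertex 2.8 3.4 0.4
   vertex 4.6 3.6 5.0
   vertex 4.8 2.4 2.0
  endloop
 endfacet
 facet normal 0.365 0.913 -0.183
  outer loop
   vertex 2.8 3.4 0.4
   vertex 0.8 5.0 4.4
   vertex 4.6 3.6 5.0
  endloop
 endfacet
 facet normal 0.374 -0.701 -0.607
  outer loop
   vertex 1.8 0.8 2.0
   vertex 0.8 2.0 0.0
   vertex 4.8 2.4 2.0
  endloop
 endfacet
 facet normal 0.447 -0.838 -0.315
  outer loop
   vertex 1.8 0.8 2.0
   vertex 4.8 2.4 2.0
   vertex 2.6 0.4 4.2
  endloop
 endfacet
 facet normal -0.834 -0.345 0.431
  outer loop
   vertex 1.4 2.8 3.8
   vertex 2.6 0.4 4.2
   vertex 0.8 5.0 4.4
  endloop
 endfacet
 facet normal -0.882 -0.400 0.248
  outer loop
   vertex 1.4 2.8 3.8
   vertex 1.8 0.8 2.0
   vertex 2.6 0.4 4.2
  endloop
 endfacet
 facet normal -0.927 -0.310 0.212
  outer loop
   vertex 1.4 2.8 3.8
   vertex 0.8 5.0 4.4
   vertex 0.8 2.0 0.0
  endloop
 endfacet
 facet normal -0.898 -0.379 0.222
  outer loop
   vertex 1.4 2.8 3.8
   vertex 0.8 2.0 0.0
   vertex 1.8 0.8 2.0
  endloop
 endfacet
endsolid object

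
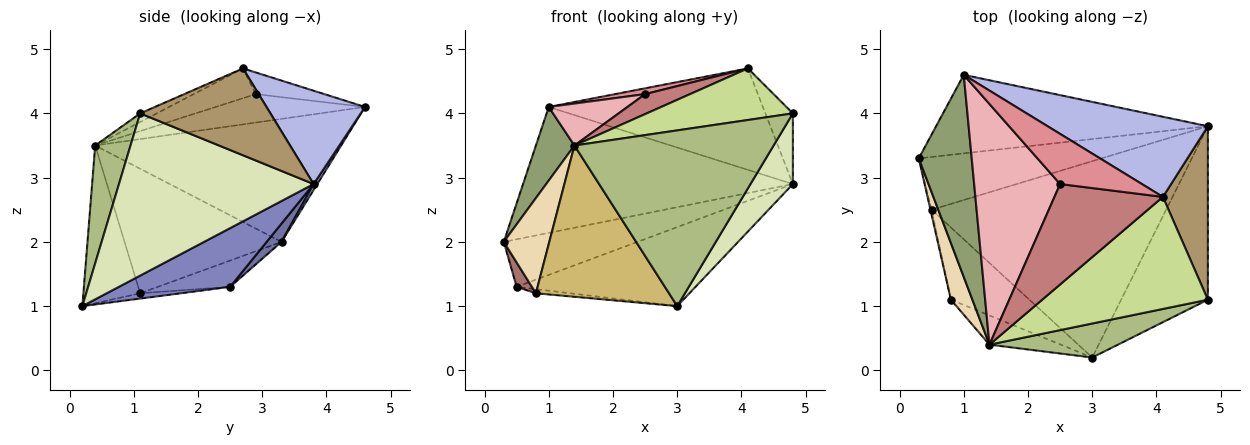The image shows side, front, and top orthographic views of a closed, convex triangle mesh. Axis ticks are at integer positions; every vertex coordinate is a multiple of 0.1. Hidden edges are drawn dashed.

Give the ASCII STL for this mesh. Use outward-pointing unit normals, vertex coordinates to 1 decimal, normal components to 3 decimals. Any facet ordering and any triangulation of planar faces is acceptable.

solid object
 facet normal 0.074 0.667 -0.741
  outer loop
   vertex 0.5 2.5 1.3
   vertex 0.3 3.3 2.0
   vertex 4.8 3.8 2.9
  endloop
 endfacet
 facet normal 0.226 0.364 -0.904
  outer loop
   vertex 0.5 2.5 1.3
   vertex 4.8 3.8 2.9
   vertex 3.0 0.2 1.0
  endloop
 endfacet
 facet normal 0.012 0.848 -0.529
  outer loop
   vertex 1.0 4.6 4.1
   vertex 4.8 3.8 2.9
   vertex 0.3 3.3 2.0
  endloop
 endfacet
 facet normal 0.340 0.738 0.583
  outer loop
   vertex 1.0 4.6 4.1
   vertex 4.1 2.7 4.7
   vertex 4.8 3.8 2.9
  endloop
 endfacet
 facet normal -0.909 -0.142 0.391
  outer loop
   vertex 1.0 4.6 4.1
   vertex 0.3 3.3 2.0
   vertex 1.4 0.4 3.5
  endloop
 endfacet
 facet normal 0.172 -0.967 0.187
  outer loop
   vertex 4.8 1.1 4.0
   vertex 1.4 0.4 3.5
   vertex 3.0 0.2 1.0
  endloop
 endfacet
 facet normal -0.047 -0.418 0.907
  outer loop
   vertex 4.8 1.1 4.0
   vertex 4.1 2.7 4.7
   vertex 1.4 0.4 3.5
  endloop
 endfacet
 facet normal 0.866 -0.189 -0.463
  outer loop
   vertex 4.8 1.1 4.0
   vertex 3.0 0.2 1.0
   vertex 4.8 3.8 2.9
  endloop
 endfacet
 facet normal 0.873 0.184 0.452
  outer loop
   vertex 4.8 1.1 4.0
   vertex 4.8 3.8 2.9
   vertex 4.1 2.7 4.7
  endloop
 endfacet
 facet normal -0.386 -0.906 -0.175
  outer loop
   vertex 0.8 1.1 1.2
   vertex 3.0 0.2 1.0
   vertex 1.4 0.4 3.5
  endloop
 endfacet
 facet normal -0.067 0.057 -0.996
  outer loop
   vertex 0.8 1.1 1.2
   vertex 0.5 2.5 1.3
   vertex 3.0 0.2 1.0
  endloop
 endfacet
 facet normal -0.947 -0.275 0.164
  outer loop
   vertex 0.8 1.1 1.2
   vertex 1.4 0.4 3.5
   vertex 0.3 3.3 2.0
  endloop
 endfacet
 facet normal -0.978 -0.206 -0.043
  outer loop
   vertex 0.8 1.1 1.2
   vertex 0.3 3.3 2.0
   vertex 0.5 2.5 1.3
  endloop
 endfacet
 facet normal -0.260 -0.188 0.947
  outer loop
   vertex 2.5 2.9 4.3
   vertex 1.4 0.4 3.5
   vertex 4.1 2.7 4.7
  endloop
 endfacet
 facet normal -0.254 -0.111 0.961
  outer loop
   vertex 2.5 2.9 4.3
   vertex 4.1 2.7 4.7
   vertex 1.0 4.6 4.1
  endloop
 endfacet
 facet normal -0.310 -0.163 0.937
  outer loop
   vertex 2.5 2.9 4.3
   vertex 1.0 4.6 4.1
   vertex 1.4 0.4 3.5
  endloop
 endfacet
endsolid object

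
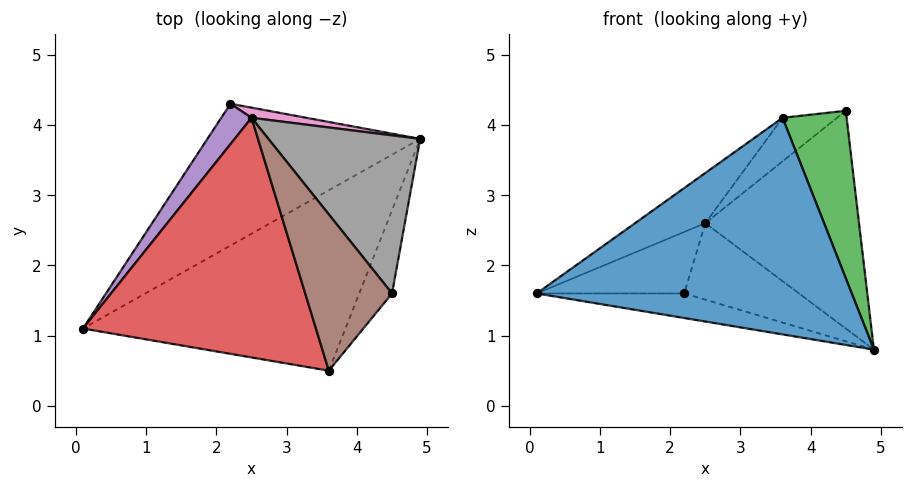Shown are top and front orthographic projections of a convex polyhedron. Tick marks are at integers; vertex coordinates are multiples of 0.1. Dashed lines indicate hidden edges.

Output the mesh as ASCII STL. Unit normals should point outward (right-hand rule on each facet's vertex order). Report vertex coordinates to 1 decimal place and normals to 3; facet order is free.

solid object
 facet normal 0.310 -0.731 -0.609
  outer loop
   vertex 3.6 0.5 4.1
   vertex 0.1 1.1 1.6
   vertex 4.9 3.8 0.8
  endloop
 endfacet
 facet normal -0.252 0.165 -0.954
  outer loop
   vertex 2.2 4.3 1.6
   vertex 4.9 3.8 0.8
   vertex 0.1 1.1 1.6
  endloop
 endfacet
 facet normal 0.753 -0.589 -0.293
  outer loop
   vertex 4.5 1.6 4.2
   vertex 3.6 0.5 4.1
   vertex 4.9 3.8 0.8
  endloop
 endfacet
 facet normal -0.553 0.171 0.815
  outer loop
   vertex 2.5 4.1 2.6
   vertex 0.1 1.1 1.6
   vertex 3.6 0.5 4.1
  endloop
 endfacet
 facet normal -0.786 0.516 0.339
  outer loop
   vertex 2.5 4.1 2.6
   vertex 2.2 4.3 1.6
   vertex 0.1 1.1 1.6
  endloop
 endfacet
 facet normal -0.399 0.246 0.883
  outer loop
   vertex 2.5 4.1 2.6
   vertex 3.6 0.5 4.1
   vertex 4.5 1.6 4.2
  endloop
 endfacet
 facet normal 0.217 0.968 0.128
  outer loop
   vertex 2.5 4.1 2.6
   vertex 4.9 3.8 0.8
   vertex 2.2 4.3 1.6
  endloop
 endfacet
 facet normal 0.476 0.712 0.516
  outer loop
   vertex 2.5 4.1 2.6
   vertex 4.5 1.6 4.2
   vertex 4.9 3.8 0.8
  endloop
 endfacet
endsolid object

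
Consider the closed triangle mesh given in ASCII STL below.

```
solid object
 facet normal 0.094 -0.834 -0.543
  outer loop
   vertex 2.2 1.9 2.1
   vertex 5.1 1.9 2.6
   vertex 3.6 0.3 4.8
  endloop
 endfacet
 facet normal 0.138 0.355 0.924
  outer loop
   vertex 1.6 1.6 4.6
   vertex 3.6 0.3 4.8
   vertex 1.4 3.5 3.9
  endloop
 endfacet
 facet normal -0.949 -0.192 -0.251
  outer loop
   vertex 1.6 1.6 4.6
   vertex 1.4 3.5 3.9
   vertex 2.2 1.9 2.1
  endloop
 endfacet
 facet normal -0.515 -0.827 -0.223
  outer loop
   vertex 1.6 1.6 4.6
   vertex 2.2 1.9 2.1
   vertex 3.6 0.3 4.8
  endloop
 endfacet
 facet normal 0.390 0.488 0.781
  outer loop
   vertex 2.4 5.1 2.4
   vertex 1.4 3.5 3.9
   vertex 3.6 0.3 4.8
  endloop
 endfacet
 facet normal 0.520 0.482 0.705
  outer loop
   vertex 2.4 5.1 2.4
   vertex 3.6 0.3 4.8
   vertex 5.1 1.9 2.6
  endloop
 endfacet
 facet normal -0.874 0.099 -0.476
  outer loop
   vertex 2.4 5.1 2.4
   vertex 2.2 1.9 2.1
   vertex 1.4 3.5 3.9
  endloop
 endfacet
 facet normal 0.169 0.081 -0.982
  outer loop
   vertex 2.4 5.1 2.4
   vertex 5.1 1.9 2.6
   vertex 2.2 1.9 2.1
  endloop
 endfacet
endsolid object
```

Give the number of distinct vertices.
6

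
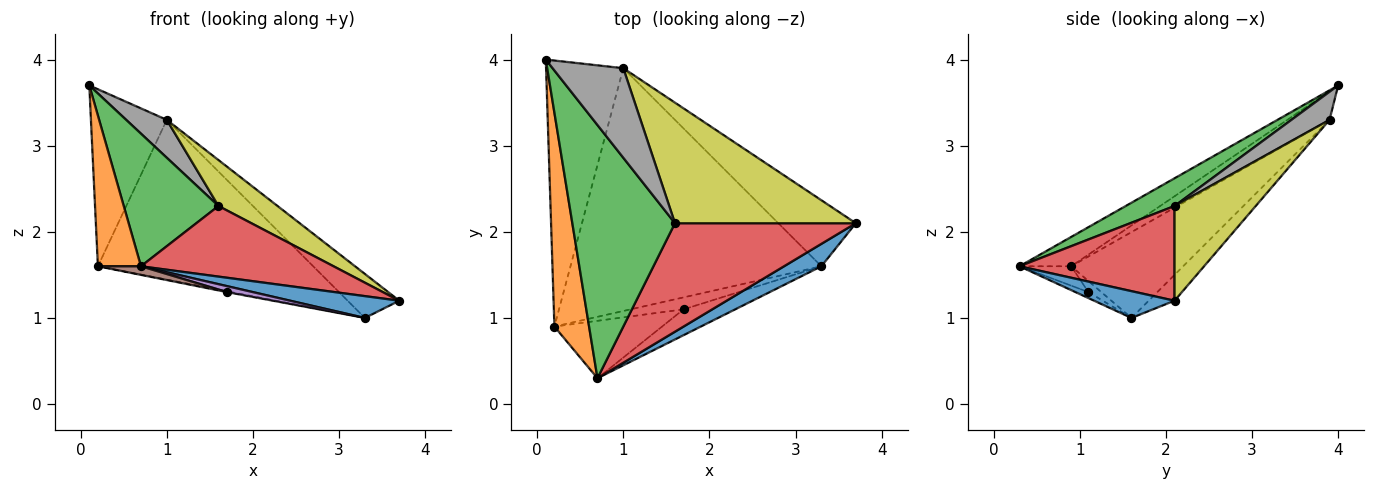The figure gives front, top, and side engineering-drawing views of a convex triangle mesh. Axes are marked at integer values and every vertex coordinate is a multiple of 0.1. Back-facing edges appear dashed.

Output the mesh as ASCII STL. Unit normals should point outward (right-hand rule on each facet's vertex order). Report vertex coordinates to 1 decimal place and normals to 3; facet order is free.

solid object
 facet normal 0.457 -0.621 0.637
  outer loop
   vertex 3.3 1.6 1.0
   vertex 3.7 2.1 1.2
   vertex 0.7 0.3 1.6
  endloop
 endfacet
 facet normal -0.569 -0.474 0.672
  outer loop
   vertex 0.2 0.9 1.6
   vertex 0.7 0.3 1.6
   vertex 0.1 4.0 3.7
  endloop
 endfacet
 facet normal 0.232 -0.451 0.862
  outer loop
   vertex 1.6 2.1 2.3
   vertex 0.1 4.0 3.7
   vertex 0.7 0.3 1.6
  endloop
 endfacet
 facet normal 0.402 -0.499 0.767
  outer loop
   vertex 1.6 2.1 2.3
   vertex 0.7 0.3 1.6
   vertex 3.7 2.1 1.2
  endloop
 endfacet
 facet normal -0.112 -0.223 -0.968
  outer loop
   vertex 1.7 1.1 1.3
   vertex 3.3 1.6 1.0
   vertex 0.7 0.3 1.6
  endloop
 endfacet
 facet normal -0.175 -0.146 -0.974
  outer loop
   vertex 1.7 1.1 1.3
   vertex 0.7 0.3 1.6
   vertex 0.2 0.9 1.6
  endloop
 endfacet
 facet normal -0.204 0.068 -0.977
  outer loop
   vertex 1.7 1.1 1.3
   vertex 0.2 0.9 1.6
   vertex 3.3 1.6 1.0
  endloop
 endfacet
 facet normal 0.344 -0.366 0.865
  outer loop
   vertex 1.0 3.9 3.3
   vertex 0.1 4.0 3.7
   vertex 1.6 2.1 2.3
  endloop
 endfacet
 facet normal 0.440 -0.320 0.839
  outer loop
   vertex 1.0 3.9 3.3
   vertex 1.6 2.1 2.3
   vertex 3.7 2.1 1.2
  endloop
 endfacet
 facet normal -0.267 0.535 -0.802
  outer loop
   vertex 1.0 3.9 3.3
   vertex 3.7 2.1 1.2
   vertex 3.3 1.6 1.0
  endloop
 endfacet
 facet normal -0.295 0.529 -0.796
  outer loop
   vertex 1.0 3.9 3.3
   vertex 0.2 0.9 1.6
   vertex 0.1 4.0 3.7
  endloop
 endfacet
 facet normal -0.275 0.528 -0.803
  outer loop
   vertex 1.0 3.9 3.3
   vertex 3.3 1.6 1.0
   vertex 0.2 0.9 1.6
  endloop
 endfacet
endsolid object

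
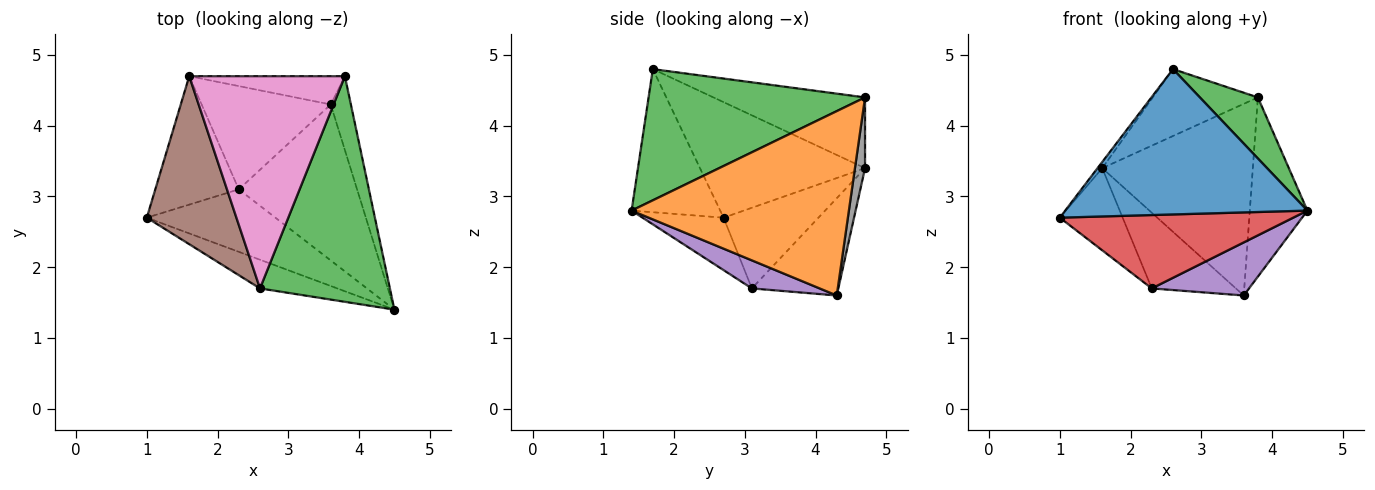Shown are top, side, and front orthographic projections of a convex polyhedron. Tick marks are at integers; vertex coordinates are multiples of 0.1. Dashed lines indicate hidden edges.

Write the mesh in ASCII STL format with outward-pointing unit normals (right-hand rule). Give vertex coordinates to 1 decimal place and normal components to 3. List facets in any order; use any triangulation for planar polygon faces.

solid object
 facet normal -0.338 -0.923 -0.182
  outer loop
   vertex 2.6 1.7 4.8
   vertex 1.0 2.7 2.7
   vertex 4.5 1.4 2.8
  endloop
 endfacet
 facet normal 0.961 0.255 -0.105
  outer loop
   vertex 3.8 4.7 4.4
   vertex 4.5 1.4 2.8
   vertex 3.6 4.3 1.6
  endloop
 endfacet
 facet normal 0.698 -0.187 0.691
  outer loop
   vertex 3.8 4.7 4.4
   vertex 2.6 1.7 4.8
   vertex 4.5 1.4 2.8
  endloop
 endfacet
 facet normal -0.256 -0.736 -0.627
  outer loop
   vertex 2.3 3.1 1.7
   vertex 4.5 1.4 2.8
   vertex 1.0 2.7 2.7
  endloop
 endfacet
 facet normal 0.219 -0.314 -0.924
  outer loop
   vertex 2.3 3.1 1.7
   vertex 3.6 4.3 1.6
   vertex 4.5 1.4 2.8
  endloop
 endfacet
 facet normal -0.790 0.023 0.613
  outer loop
   vertex 1.6 4.7 3.4
   vertex 1.0 2.7 2.7
   vertex 2.6 1.7 4.8
  endloop
 endfacet
 facet normal -0.398 0.276 0.875
  outer loop
   vertex 1.6 4.7 3.4
   vertex 2.6 1.7 4.8
   vertex 3.8 4.7 4.4
  endloop
 endfacet
 facet normal 0.066 0.987 -0.146
  outer loop
   vertex 1.6 4.7 3.4
   vertex 3.8 4.7 4.4
   vertex 3.6 4.3 1.6
  endloop
 endfacet
 facet normal -0.631 0.418 -0.653
  outer loop
   vertex 1.6 4.7 3.4
   vertex 2.3 3.1 1.7
   vertex 1.0 2.7 2.7
  endloop
 endfacet
 facet normal -0.519 0.505 -0.689
  outer loop
   vertex 1.6 4.7 3.4
   vertex 3.6 4.3 1.6
   vertex 2.3 3.1 1.7
  endloop
 endfacet
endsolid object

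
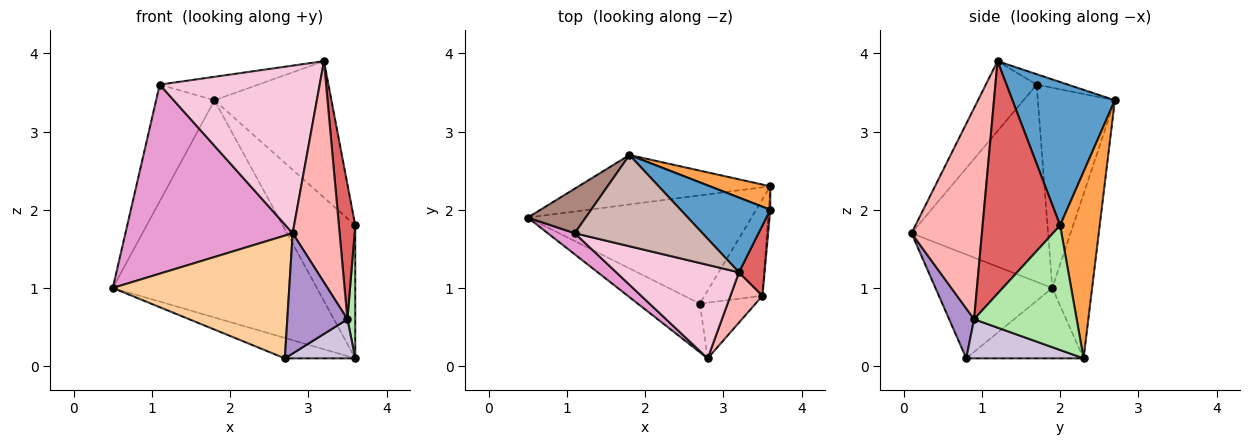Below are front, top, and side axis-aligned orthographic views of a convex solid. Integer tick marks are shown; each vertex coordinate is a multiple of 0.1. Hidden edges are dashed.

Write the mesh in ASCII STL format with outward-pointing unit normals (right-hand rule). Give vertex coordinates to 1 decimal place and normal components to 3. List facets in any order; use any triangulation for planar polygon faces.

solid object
 facet normal 0.609 0.696 0.381
  outer loop
   vertex 1.8 2.7 3.4
   vertex 3.2 1.2 3.9
   vertex 3.6 2.0 1.8
  endloop
 endfacet
 facet normal -0.187 0.958 -0.218
  outer loop
   vertex 1.8 2.7 3.4
   vertex 3.6 2.3 0.1
   vertex 0.5 1.9 1.0
  endloop
 endfacet
 facet normal 0.473 0.867 0.153
  outer loop
   vertex 1.8 2.7 3.4
   vertex 3.6 2.0 1.8
   vertex 3.6 2.3 0.1
  endloop
 endfacet
 facet normal -0.524 -0.792 -0.314
  outer loop
   vertex 2.7 0.8 0.1
   vertex 2.8 0.1 1.7
   vertex 0.5 1.9 1.0
  endloop
 endfacet
 facet normal -0.295 0.177 -0.939
  outer loop
   vertex 2.7 0.8 0.1
   vertex 0.5 1.9 1.0
   vertex 3.6 2.3 0.1
  endloop
 endfacet
 facet normal 0.997 -0.076 -0.013
  outer loop
   vertex 3.5 0.9 0.6
   vertex 3.6 2.3 0.1
   vertex 3.6 2.0 1.8
  endloop
 endfacet
 facet normal 0.973 -0.205 0.107
  outer loop
   vertex 3.5 0.9 0.6
   vertex 3.6 2.0 1.8
   vertex 3.2 1.2 3.9
  endloop
 endfacet
 facet normal 0.826 -0.550 0.125
  outer loop
   vertex 3.5 0.9 0.6
   vertex 3.2 1.2 3.9
   vertex 2.8 0.1 1.7
  endloop
 endfacet
 facet normal 0.352 -0.849 -0.394
  outer loop
   vertex 3.5 0.9 0.6
   vertex 2.8 0.1 1.7
   vertex 2.7 0.8 0.1
  endloop
 endfacet
 facet normal 0.531 -0.318 -0.785
  outer loop
   vertex 3.5 0.9 0.6
   vertex 2.7 0.8 0.1
   vertex 3.6 2.3 0.1
  endloop
 endfacet
 facet normal -0.777 0.589 0.225
  outer loop
   vertex 1.1 1.7 3.6
   vertex 1.8 2.7 3.4
   vertex 0.5 1.9 1.0
  endloop
 endfacet
 facet normal -0.079 0.248 0.965
  outer loop
   vertex 1.1 1.7 3.6
   vertex 3.2 1.2 3.9
   vertex 1.8 2.7 3.4
  endloop
 endfacet
 facet normal -0.630 -0.772 0.086
  outer loop
   vertex 1.1 1.7 3.6
   vertex 0.5 1.9 1.0
   vertex 2.8 0.1 1.7
  endloop
 endfacet
 facet normal -0.267 -0.842 0.469
  outer loop
   vertex 1.1 1.7 3.6
   vertex 2.8 0.1 1.7
   vertex 3.2 1.2 3.9
  endloop
 endfacet
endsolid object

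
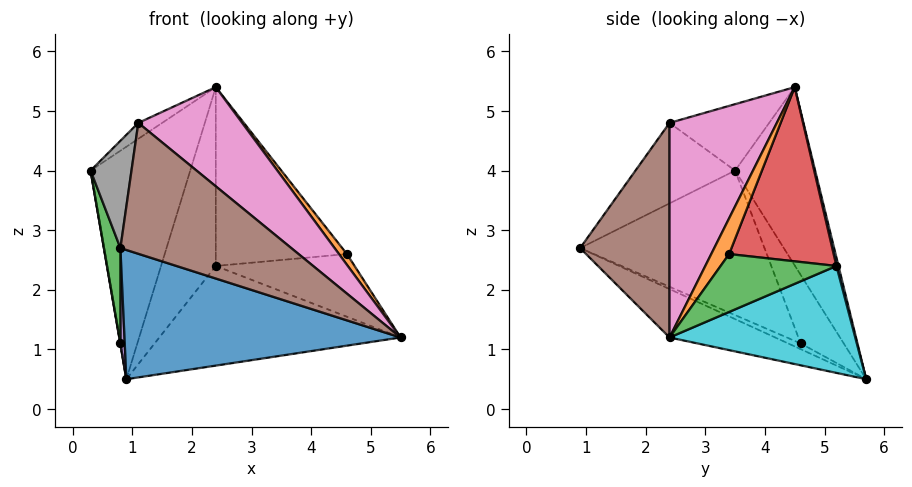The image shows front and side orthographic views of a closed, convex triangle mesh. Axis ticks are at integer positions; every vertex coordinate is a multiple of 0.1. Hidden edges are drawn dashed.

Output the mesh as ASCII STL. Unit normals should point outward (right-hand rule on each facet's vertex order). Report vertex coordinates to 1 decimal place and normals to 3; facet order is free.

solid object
 facet normal -0.156 -0.409 -0.899
  outer loop
   vertex 0.9 5.7 0.5
   vertex 5.5 2.4 1.2
   vertex 0.8 0.9 2.7
  endloop
 endfacet
 facet normal -0.585 0.728 0.357
  outer loop
   vertex 2.4 4.5 5.4
   vertex 0.9 5.7 0.5
   vertex 0.3 3.5 4.0
  endloop
 endfacet
 facet normal -0.976 -0.087 -0.201
  outer loop
   vertex 0.8 4.6 1.1
   vertex 0.8 0.9 2.7
   vertex 0.3 3.5 4.0
  endloop
 endfacet
 facet normal -0.985 -0.004 -0.171
  outer loop
   vertex 0.8 4.6 1.1
   vertex 0.3 3.5 4.0
   vertex 0.9 5.7 0.5
  endloop
 endfacet
 facet normal -0.752 -0.262 -0.605
  outer loop
   vertex 0.8 4.6 1.1
   vertex 0.9 5.7 0.5
   vertex 0.8 0.9 2.7
  endloop
 endfacet
 facet normal 0.403 -0.771 0.493
  outer loop
   vertex 1.1 2.4 4.8
   vertex 0.8 0.9 2.7
   vertex 5.5 2.4 1.2
  endloop
 endfacet
 facet normal 0.540 -0.523 0.660
  outer loop
   vertex 1.1 2.4 4.8
   vertex 5.5 2.4 1.2
   vertex 2.4 4.5 5.4
  endloop
 endfacet
 facet normal -0.858 -0.352 0.374
  outer loop
   vertex 1.1 2.4 4.8
   vertex 0.3 3.5 4.0
   vertex 0.8 0.9 2.7
  endloop
 endfacet
 facet normal -0.595 0.142 0.791
  outer loop
   vertex 1.1 2.4 4.8
   vertex 2.4 4.5 5.4
   vertex 0.3 3.5 4.0
  endloop
 endfacet
 facet normal 0.588 0.764 -0.263
  outer loop
   vertex 2.4 5.2 2.4
   vertex 5.5 2.4 1.2
   vertex 0.9 5.7 0.5
  endloop
 endfacet
 facet normal 0.037 0.973 0.227
  outer loop
   vertex 2.4 5.2 2.4
   vertex 0.9 5.7 0.5
   vertex 2.4 4.5 5.4
  endloop
 endfacet
 facet normal 0.687 -0.305 0.660
  outer loop
   vertex 4.6 3.4 2.6
   vertex 2.4 4.5 5.4
   vertex 5.5 2.4 1.2
  endloop
 endfacet
 facet normal 0.635 0.761 -0.135
  outer loop
   vertex 4.6 3.4 2.6
   vertex 5.5 2.4 1.2
   vertex 2.4 5.2 2.4
  endloop
 endfacet
 facet normal 0.613 0.769 0.180
  outer loop
   vertex 4.6 3.4 2.6
   vertex 2.4 5.2 2.4
   vertex 2.4 4.5 5.4
  endloop
 endfacet
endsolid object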